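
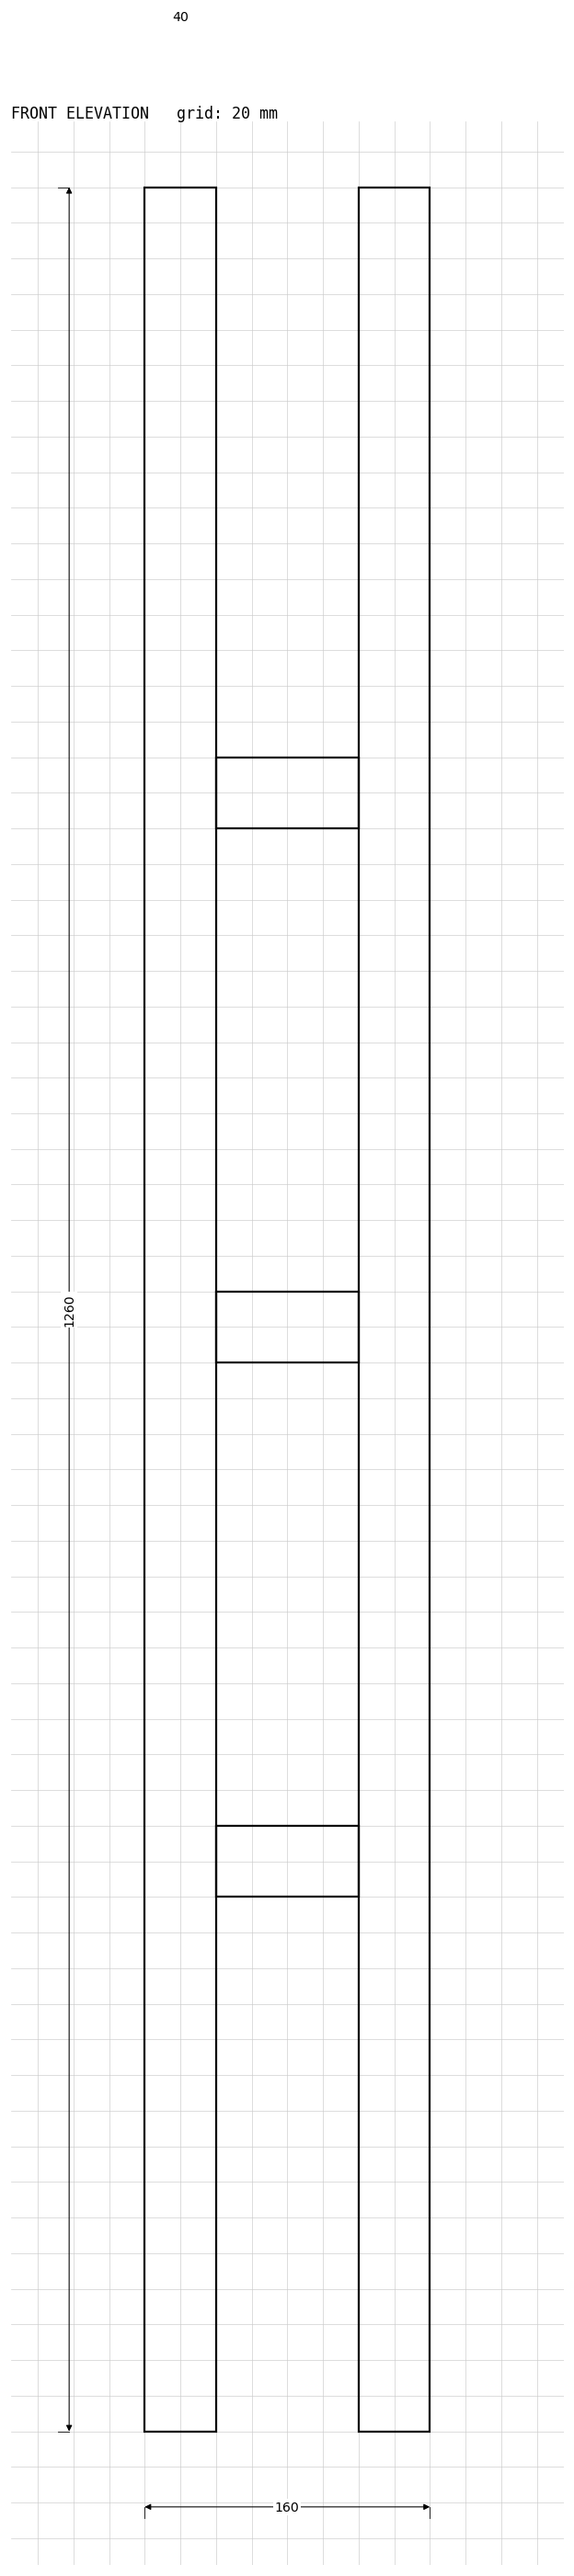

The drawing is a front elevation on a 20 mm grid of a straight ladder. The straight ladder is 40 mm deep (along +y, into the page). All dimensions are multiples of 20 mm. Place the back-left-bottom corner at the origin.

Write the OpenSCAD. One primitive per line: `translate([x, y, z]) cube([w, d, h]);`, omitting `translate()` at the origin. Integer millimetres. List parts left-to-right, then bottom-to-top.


cube([40, 40, 1260]);
translate([40, 0, 300]) cube([80, 40, 40]);
translate([40, 0, 600]) cube([80, 40, 40]);
translate([40, 0, 900]) cube([80, 40, 40]);
translate([120, 0, 0]) cube([40, 40, 1260]);


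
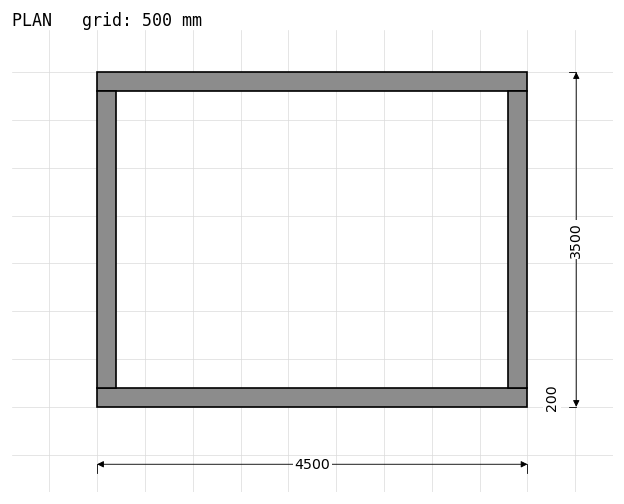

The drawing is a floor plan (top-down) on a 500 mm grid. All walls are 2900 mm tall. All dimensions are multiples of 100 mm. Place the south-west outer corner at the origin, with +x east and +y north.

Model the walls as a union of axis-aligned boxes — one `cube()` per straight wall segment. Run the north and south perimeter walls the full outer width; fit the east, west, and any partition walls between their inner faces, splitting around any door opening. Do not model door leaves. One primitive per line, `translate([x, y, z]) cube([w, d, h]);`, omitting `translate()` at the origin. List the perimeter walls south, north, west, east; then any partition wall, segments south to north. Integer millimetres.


cube([4500, 200, 2900]);
translate([0, 3300, 0]) cube([4500, 200, 2900]);
translate([0, 200, 0]) cube([200, 3100, 2900]);
translate([4300, 200, 0]) cube([200, 3100, 2900]);


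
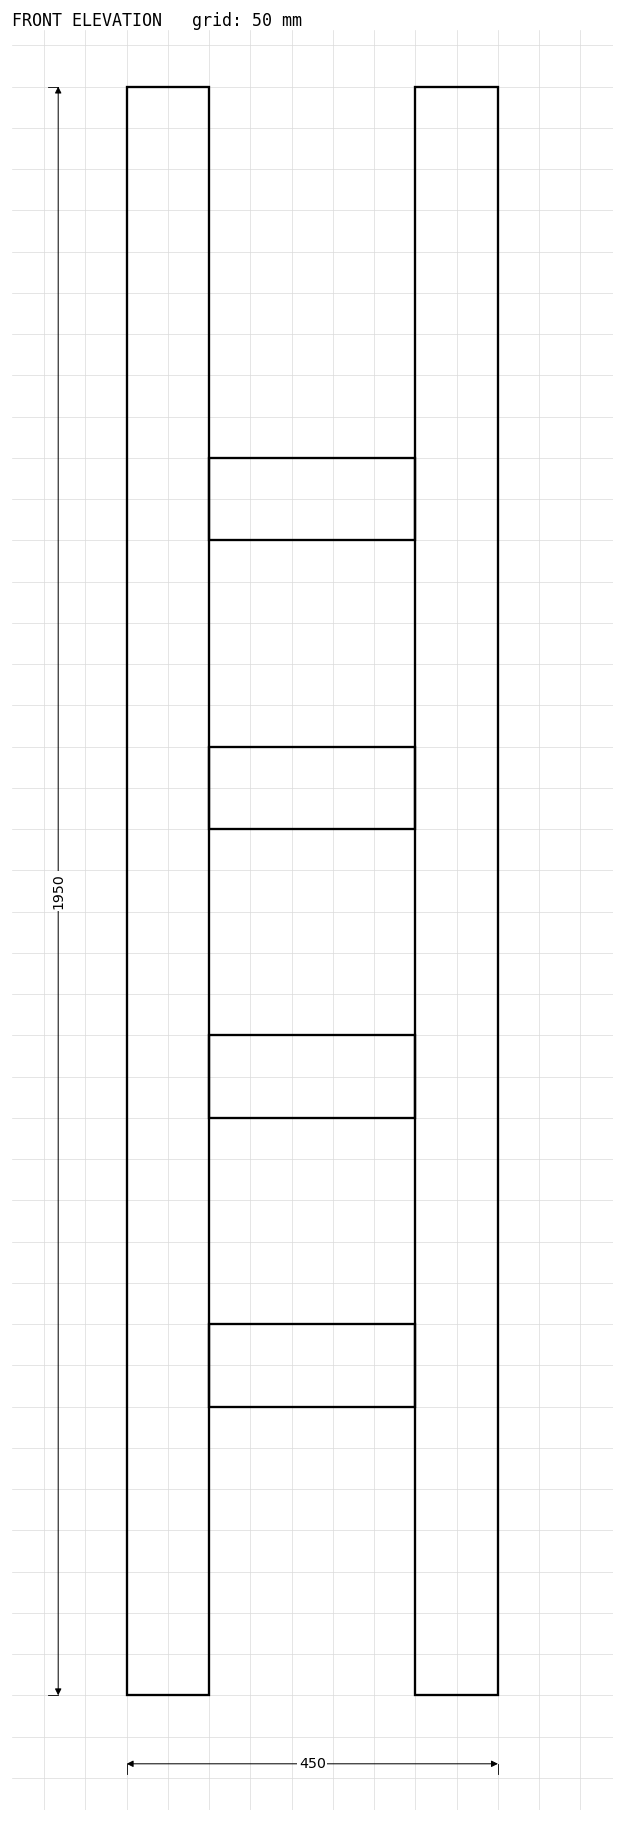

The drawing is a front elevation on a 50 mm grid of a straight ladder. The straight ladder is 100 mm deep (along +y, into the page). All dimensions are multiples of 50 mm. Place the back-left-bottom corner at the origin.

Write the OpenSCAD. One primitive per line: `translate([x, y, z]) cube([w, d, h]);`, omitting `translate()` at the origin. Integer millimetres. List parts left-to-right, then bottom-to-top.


cube([100, 100, 1950]);
translate([100, 0, 350]) cube([250, 100, 100]);
translate([100, 0, 700]) cube([250, 100, 100]);
translate([100, 0, 1050]) cube([250, 100, 100]);
translate([100, 0, 1400]) cube([250, 100, 100]);
translate([350, 0, 0]) cube([100, 100, 1950]);


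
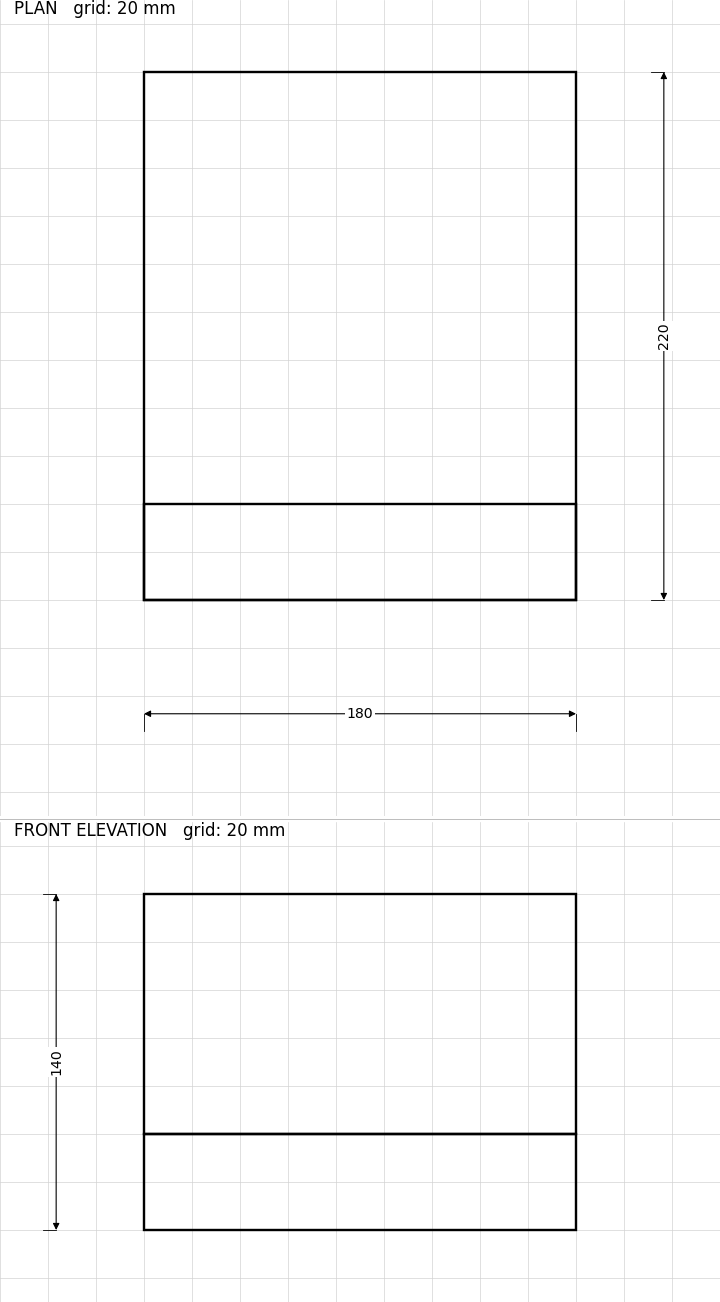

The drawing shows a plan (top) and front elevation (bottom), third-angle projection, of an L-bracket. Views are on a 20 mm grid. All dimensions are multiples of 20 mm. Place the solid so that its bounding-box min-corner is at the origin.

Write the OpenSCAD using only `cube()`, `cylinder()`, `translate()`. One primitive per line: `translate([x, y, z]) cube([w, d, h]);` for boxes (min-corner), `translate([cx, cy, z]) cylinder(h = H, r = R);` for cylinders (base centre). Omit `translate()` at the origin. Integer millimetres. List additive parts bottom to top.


cube([180, 220, 40]);
translate([0, 0, 40]) cube([180, 40, 100]);


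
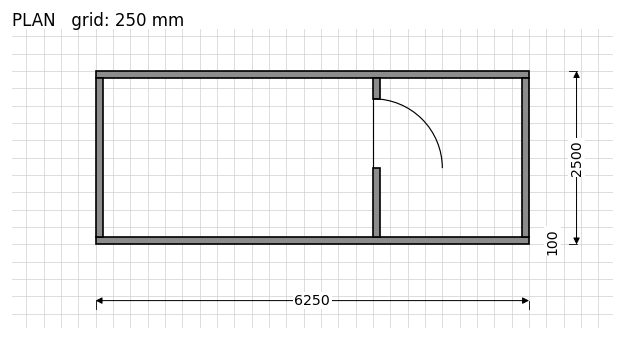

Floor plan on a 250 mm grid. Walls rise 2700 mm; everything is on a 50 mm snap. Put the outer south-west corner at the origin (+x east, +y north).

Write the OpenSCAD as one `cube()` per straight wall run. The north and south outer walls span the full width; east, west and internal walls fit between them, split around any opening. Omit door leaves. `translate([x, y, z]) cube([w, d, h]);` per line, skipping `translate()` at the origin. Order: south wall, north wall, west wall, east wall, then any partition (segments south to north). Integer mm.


cube([6250, 100, 2700]);
translate([0, 2400, 0]) cube([6250, 100, 2700]);
translate([0, 100, 0]) cube([100, 2300, 2700]);
translate([6150, 100, 0]) cube([100, 2300, 2700]);
translate([4000, 100, 0]) cube([100, 1000, 2700]);
translate([4000, 2100, 0]) cube([100, 300, 2700]);


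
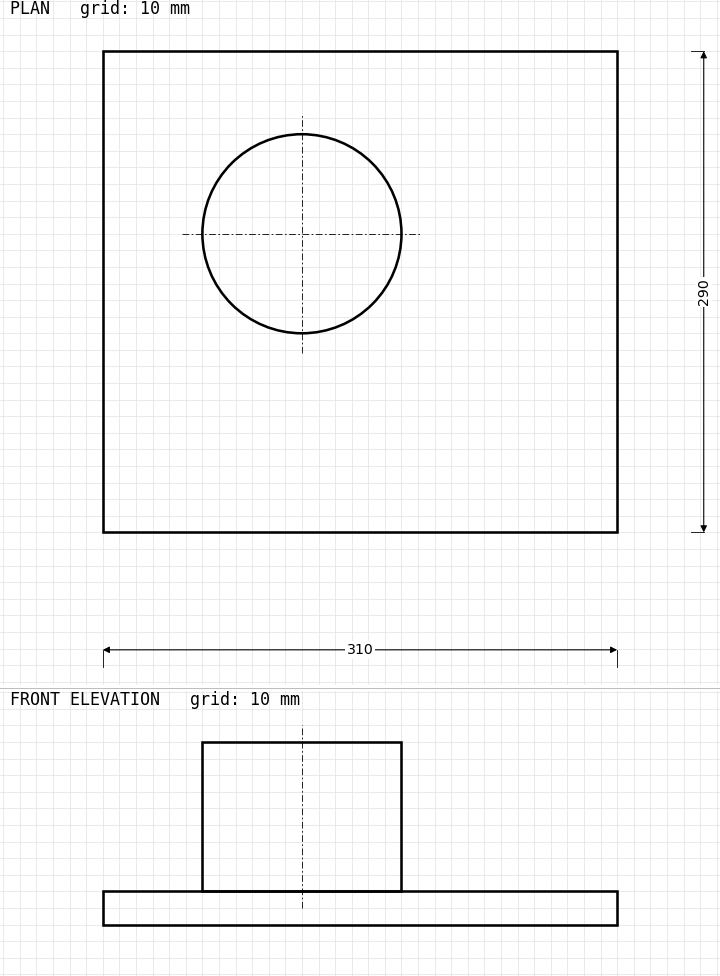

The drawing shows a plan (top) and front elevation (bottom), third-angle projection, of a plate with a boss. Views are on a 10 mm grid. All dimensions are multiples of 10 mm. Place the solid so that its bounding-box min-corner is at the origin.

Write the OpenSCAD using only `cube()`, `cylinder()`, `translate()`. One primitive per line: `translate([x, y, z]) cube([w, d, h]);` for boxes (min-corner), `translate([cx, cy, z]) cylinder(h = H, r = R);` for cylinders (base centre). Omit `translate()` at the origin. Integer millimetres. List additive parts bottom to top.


cube([310, 290, 20]);
translate([120, 180, 20]) cylinder(h = 90, r = 60);


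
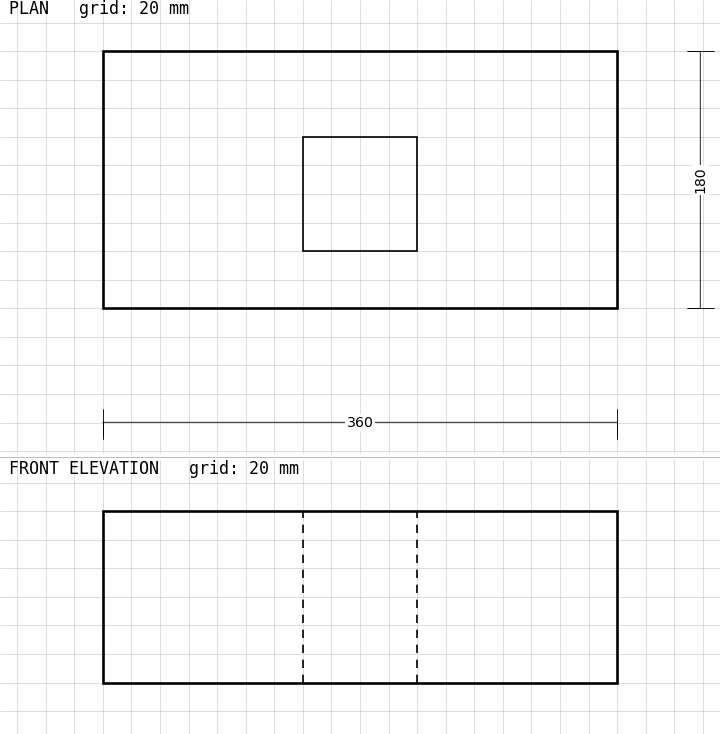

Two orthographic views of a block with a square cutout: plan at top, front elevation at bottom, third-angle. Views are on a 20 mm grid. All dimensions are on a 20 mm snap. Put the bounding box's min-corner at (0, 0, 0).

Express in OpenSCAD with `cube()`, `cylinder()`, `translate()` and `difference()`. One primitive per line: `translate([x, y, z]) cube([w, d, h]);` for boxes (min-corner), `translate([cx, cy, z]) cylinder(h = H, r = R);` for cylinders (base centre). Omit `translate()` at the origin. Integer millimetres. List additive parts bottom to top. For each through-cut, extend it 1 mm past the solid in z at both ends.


difference() {
  cube([360, 180, 120]);
  translate([140, 40, -1]) cube([80, 80, 122]);
}


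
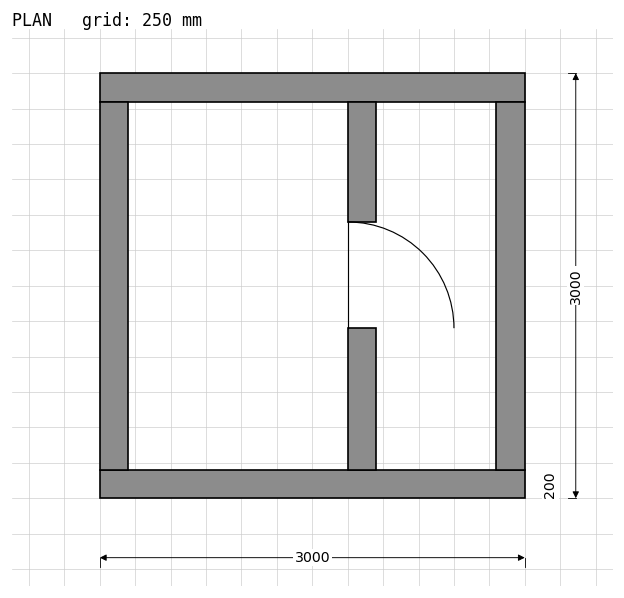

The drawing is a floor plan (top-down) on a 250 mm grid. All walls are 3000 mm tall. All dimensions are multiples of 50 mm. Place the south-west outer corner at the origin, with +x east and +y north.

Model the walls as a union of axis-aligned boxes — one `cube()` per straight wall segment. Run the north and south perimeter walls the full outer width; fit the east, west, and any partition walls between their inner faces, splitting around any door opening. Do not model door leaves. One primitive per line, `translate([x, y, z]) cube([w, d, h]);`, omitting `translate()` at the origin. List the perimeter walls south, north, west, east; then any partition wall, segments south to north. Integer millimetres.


cube([3000, 200, 3000]);
translate([0, 2800, 0]) cube([3000, 200, 3000]);
translate([0, 200, 0]) cube([200, 2600, 3000]);
translate([2800, 200, 0]) cube([200, 2600, 3000]);
translate([1750, 200, 0]) cube([200, 1000, 3000]);
translate([1750, 1950, 0]) cube([200, 850, 3000]);


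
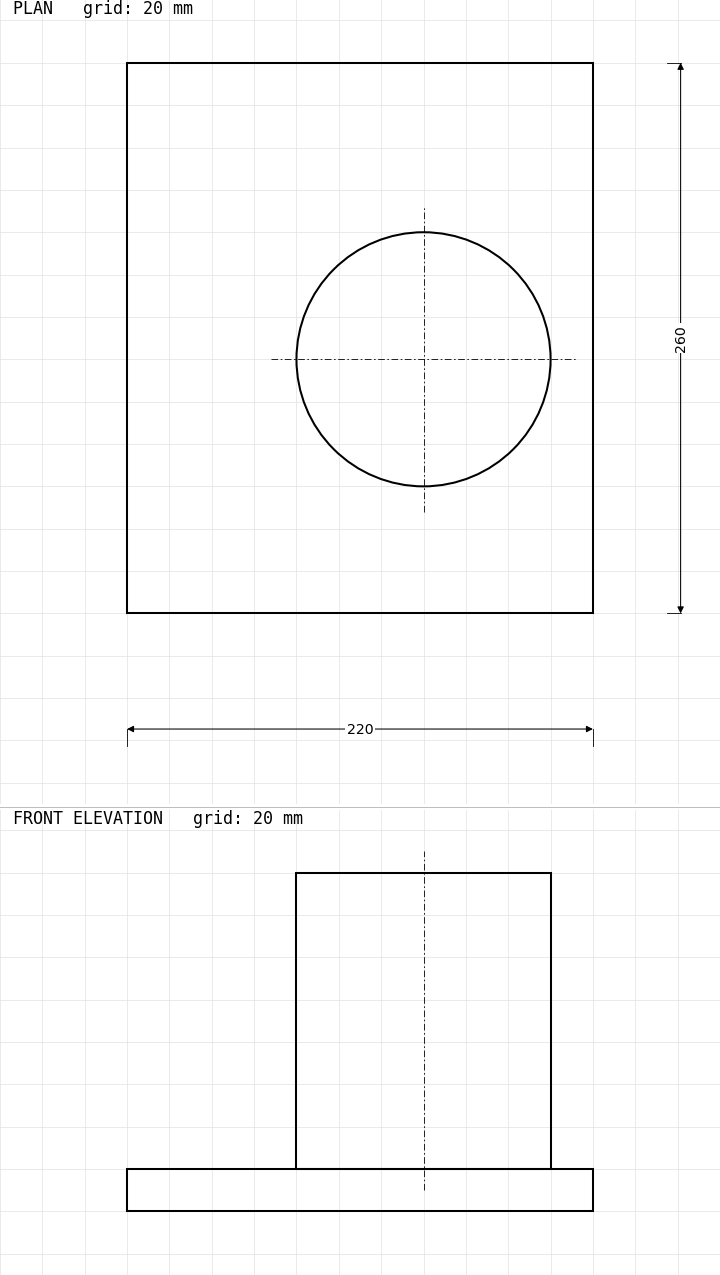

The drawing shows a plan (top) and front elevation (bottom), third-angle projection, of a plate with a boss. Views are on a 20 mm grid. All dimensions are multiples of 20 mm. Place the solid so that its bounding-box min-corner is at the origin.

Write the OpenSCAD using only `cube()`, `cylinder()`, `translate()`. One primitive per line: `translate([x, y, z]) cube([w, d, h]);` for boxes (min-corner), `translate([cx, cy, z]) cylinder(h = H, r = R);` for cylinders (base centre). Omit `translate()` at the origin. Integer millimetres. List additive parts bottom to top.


cube([220, 260, 20]);
translate([140, 120, 20]) cylinder(h = 140, r = 60);


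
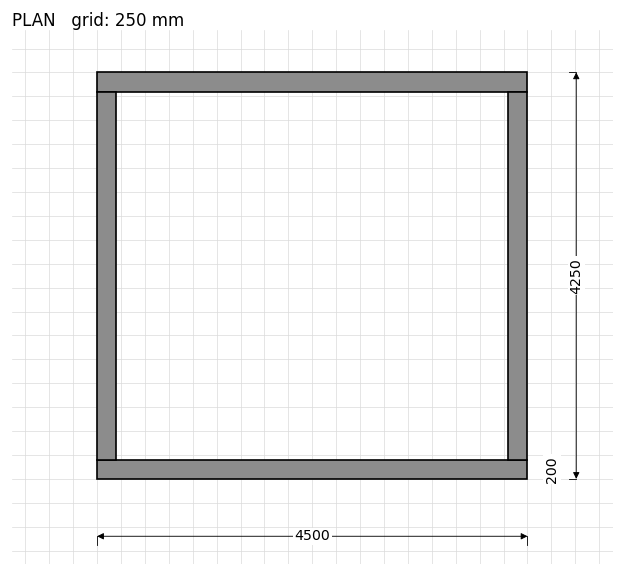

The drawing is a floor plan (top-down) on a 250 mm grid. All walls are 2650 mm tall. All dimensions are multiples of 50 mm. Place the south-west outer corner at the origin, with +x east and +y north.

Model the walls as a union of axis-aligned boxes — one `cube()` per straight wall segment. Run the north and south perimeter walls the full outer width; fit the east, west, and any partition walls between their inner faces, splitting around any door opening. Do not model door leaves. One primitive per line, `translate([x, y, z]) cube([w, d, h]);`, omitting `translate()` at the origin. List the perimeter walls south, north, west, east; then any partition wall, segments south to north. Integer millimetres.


cube([4500, 200, 2650]);
translate([0, 4050, 0]) cube([4500, 200, 2650]);
translate([0, 200, 0]) cube([200, 3850, 2650]);
translate([4300, 200, 0]) cube([200, 3850, 2650]);


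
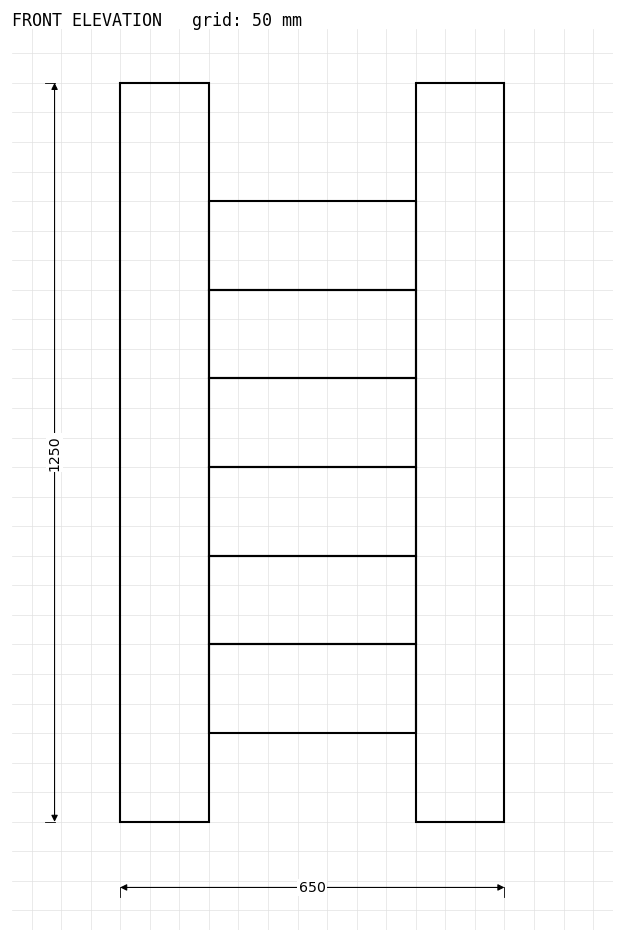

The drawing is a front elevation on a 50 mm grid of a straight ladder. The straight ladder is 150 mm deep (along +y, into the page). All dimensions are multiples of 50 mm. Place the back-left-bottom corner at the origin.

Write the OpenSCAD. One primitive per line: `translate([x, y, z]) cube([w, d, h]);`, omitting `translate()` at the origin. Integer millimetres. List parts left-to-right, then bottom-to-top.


cube([150, 150, 1250]);
translate([150, 0, 150]) cube([350, 150, 150]);
translate([150, 0, 300]) cube([350, 150, 150]);
translate([150, 0, 450]) cube([350, 150, 150]);
translate([150, 0, 600]) cube([350, 150, 150]);
translate([150, 0, 750]) cube([350, 150, 150]);
translate([150, 0, 900]) cube([350, 150, 150]);
translate([500, 0, 0]) cube([150, 150, 1250]);


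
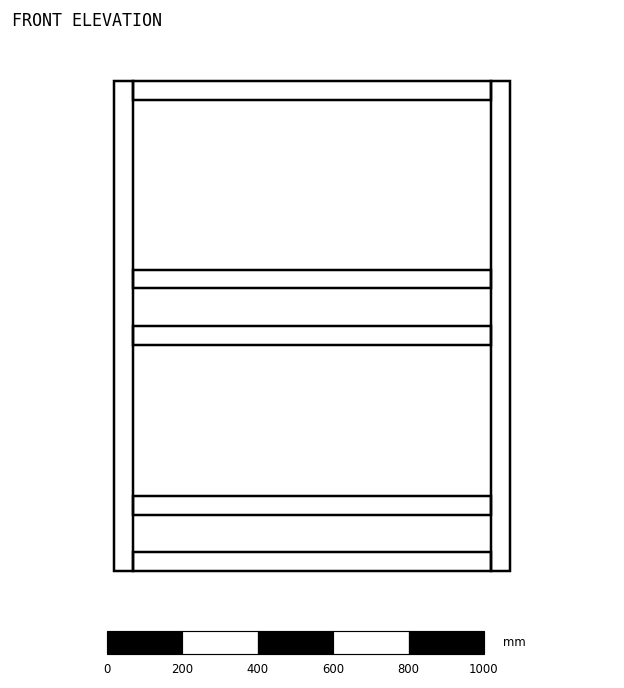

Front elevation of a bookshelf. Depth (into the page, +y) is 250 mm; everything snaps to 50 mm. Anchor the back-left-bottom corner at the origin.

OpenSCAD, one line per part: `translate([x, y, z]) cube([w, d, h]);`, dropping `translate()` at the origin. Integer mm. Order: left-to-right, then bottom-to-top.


cube([50, 250, 1300]);
translate([50, 0, 0]) cube([950, 250, 50]);
translate([50, 0, 150]) cube([950, 250, 50]);
translate([50, 0, 600]) cube([950, 250, 50]);
translate([50, 0, 750]) cube([950, 250, 50]);
translate([50, 0, 1250]) cube([950, 250, 50]);
translate([1000, 0, 0]) cube([50, 250, 1300]);


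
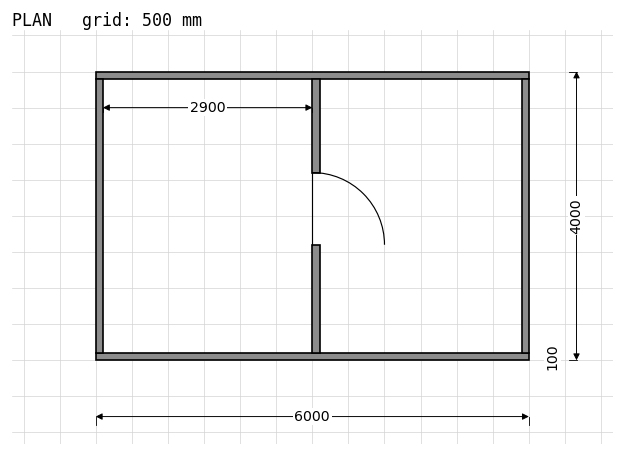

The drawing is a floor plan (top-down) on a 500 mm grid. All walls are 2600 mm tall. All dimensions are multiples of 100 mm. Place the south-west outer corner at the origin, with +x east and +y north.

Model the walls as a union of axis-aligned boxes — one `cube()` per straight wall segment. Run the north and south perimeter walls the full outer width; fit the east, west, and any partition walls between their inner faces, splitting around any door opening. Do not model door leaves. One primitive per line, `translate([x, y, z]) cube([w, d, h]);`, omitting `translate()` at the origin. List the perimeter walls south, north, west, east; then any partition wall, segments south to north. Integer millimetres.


cube([6000, 100, 2600]);
translate([0, 3900, 0]) cube([6000, 100, 2600]);
translate([0, 100, 0]) cube([100, 3800, 2600]);
translate([5900, 100, 0]) cube([100, 3800, 2600]);
translate([3000, 100, 0]) cube([100, 1500, 2600]);
translate([3000, 2600, 0]) cube([100, 1300, 2600]);


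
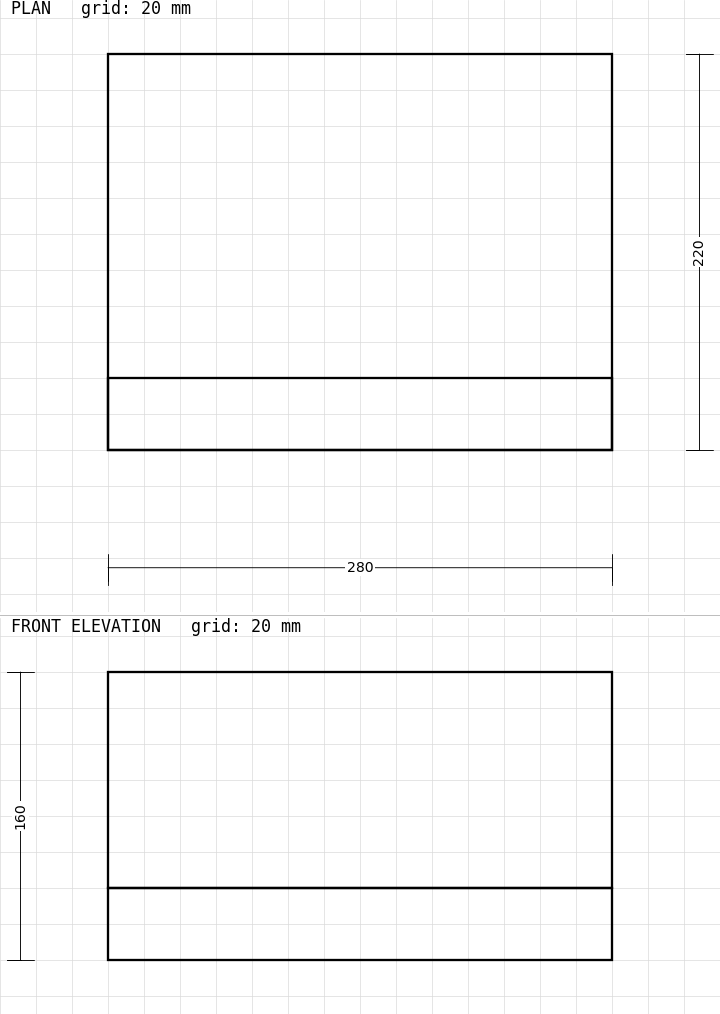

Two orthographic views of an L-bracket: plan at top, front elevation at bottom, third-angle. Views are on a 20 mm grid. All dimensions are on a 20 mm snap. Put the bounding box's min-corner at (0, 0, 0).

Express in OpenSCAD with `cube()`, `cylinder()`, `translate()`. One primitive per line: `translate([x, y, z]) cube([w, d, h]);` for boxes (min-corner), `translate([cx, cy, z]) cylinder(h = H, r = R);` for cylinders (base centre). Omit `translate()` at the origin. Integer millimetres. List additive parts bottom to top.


cube([280, 220, 40]);
translate([0, 0, 40]) cube([280, 40, 120]);


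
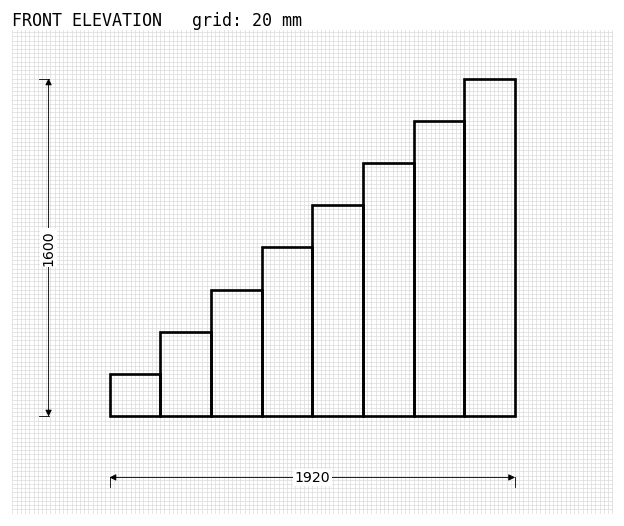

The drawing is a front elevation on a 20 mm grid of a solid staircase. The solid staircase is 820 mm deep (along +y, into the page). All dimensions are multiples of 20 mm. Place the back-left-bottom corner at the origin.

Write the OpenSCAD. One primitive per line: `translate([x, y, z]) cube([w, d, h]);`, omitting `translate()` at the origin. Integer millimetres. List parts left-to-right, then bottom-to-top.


cube([240, 820, 200]);
translate([240, 0, 0]) cube([240, 820, 400]);
translate([480, 0, 0]) cube([240, 820, 600]);
translate([720, 0, 0]) cube([240, 820, 800]);
translate([960, 0, 0]) cube([240, 820, 1000]);
translate([1200, 0, 0]) cube([240, 820, 1200]);
translate([1440, 0, 0]) cube([240, 820, 1400]);
translate([1680, 0, 0]) cube([240, 820, 1600]);


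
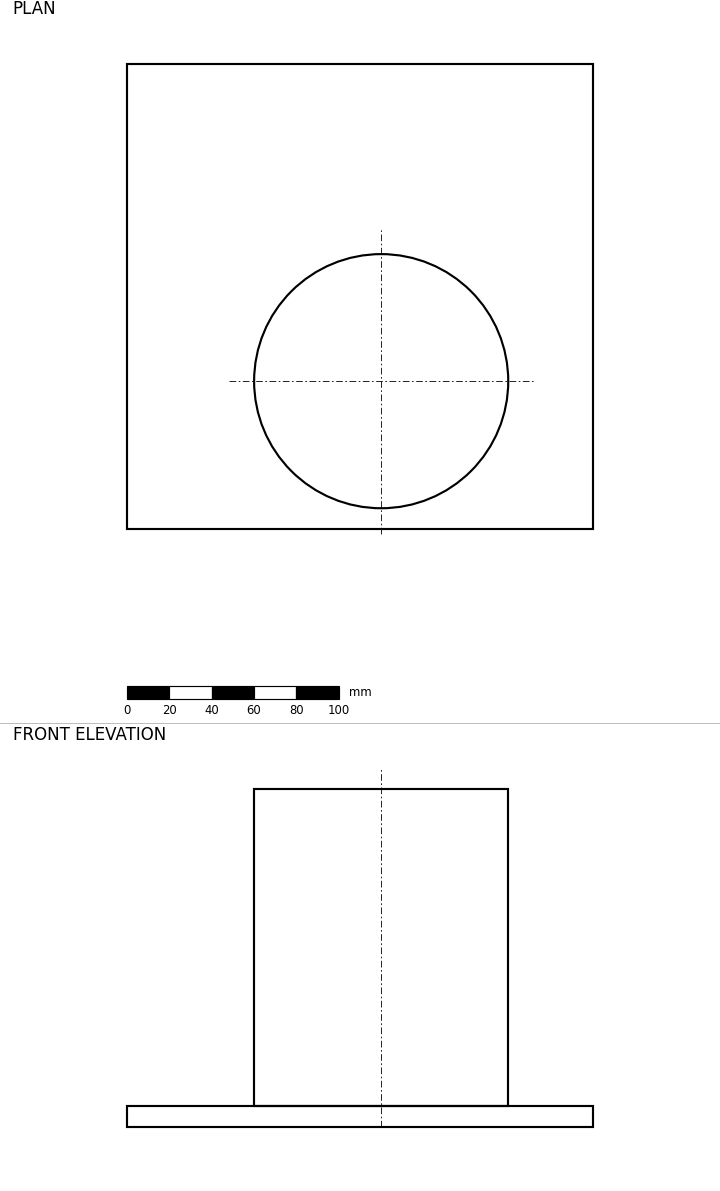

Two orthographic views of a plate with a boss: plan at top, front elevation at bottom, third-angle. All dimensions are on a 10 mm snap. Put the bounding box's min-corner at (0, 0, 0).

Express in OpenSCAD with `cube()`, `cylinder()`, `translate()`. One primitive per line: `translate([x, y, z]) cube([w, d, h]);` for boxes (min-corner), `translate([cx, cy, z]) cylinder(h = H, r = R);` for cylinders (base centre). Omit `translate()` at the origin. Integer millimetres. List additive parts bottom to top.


cube([220, 220, 10]);
translate([120, 70, 10]) cylinder(h = 150, r = 60);


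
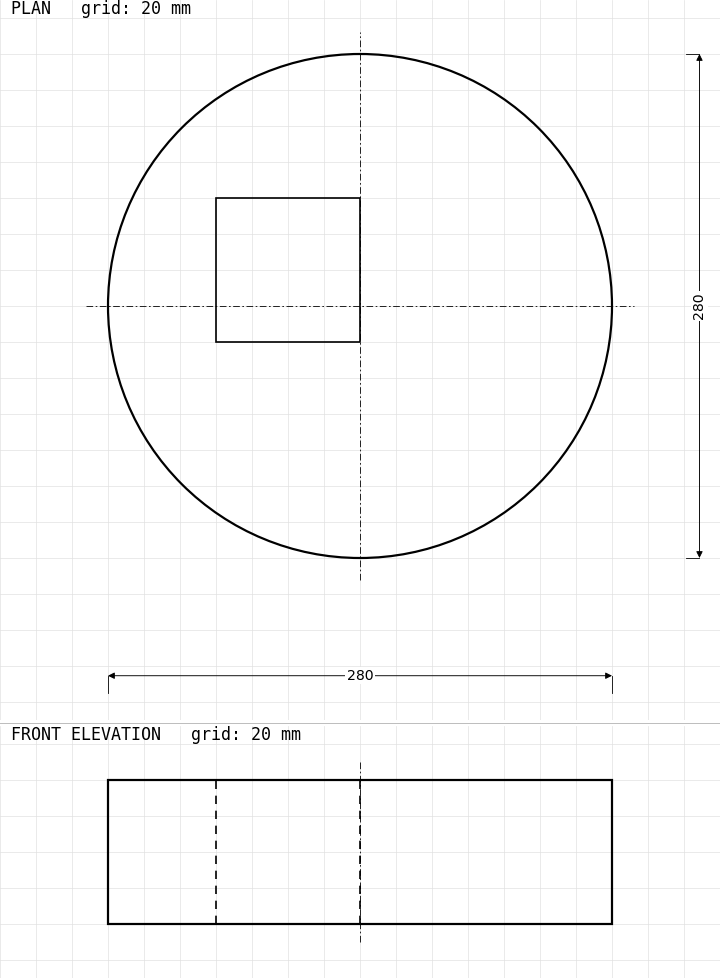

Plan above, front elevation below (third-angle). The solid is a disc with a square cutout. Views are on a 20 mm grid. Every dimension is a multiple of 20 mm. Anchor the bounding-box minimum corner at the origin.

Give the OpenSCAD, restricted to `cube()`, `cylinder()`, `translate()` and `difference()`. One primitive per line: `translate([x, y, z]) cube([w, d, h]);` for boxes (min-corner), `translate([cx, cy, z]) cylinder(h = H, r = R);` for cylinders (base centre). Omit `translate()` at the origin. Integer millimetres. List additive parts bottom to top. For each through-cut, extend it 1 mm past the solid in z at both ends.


difference() {
  translate([140, 140, 0]) cylinder(h = 80, r = 140);
  translate([60, 120, -1]) cube([80, 80, 82]);
}


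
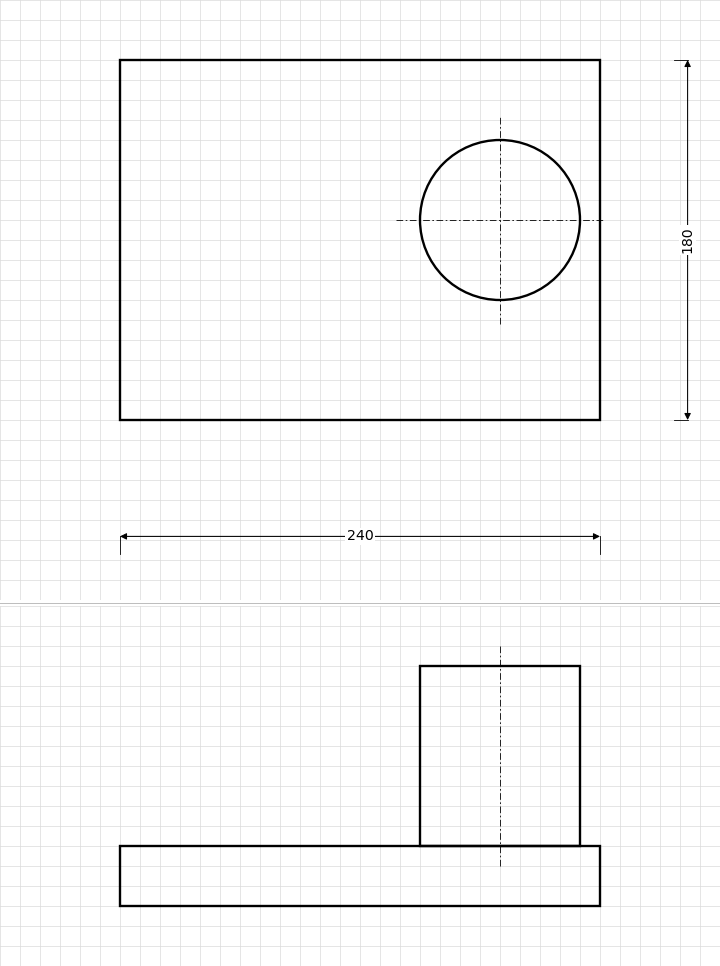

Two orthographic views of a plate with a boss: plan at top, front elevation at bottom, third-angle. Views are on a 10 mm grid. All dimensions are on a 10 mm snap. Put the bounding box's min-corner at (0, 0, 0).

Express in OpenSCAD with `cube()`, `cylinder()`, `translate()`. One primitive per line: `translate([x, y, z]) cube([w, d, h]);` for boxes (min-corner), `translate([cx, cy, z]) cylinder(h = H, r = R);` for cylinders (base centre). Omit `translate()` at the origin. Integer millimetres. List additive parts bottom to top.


cube([240, 180, 30]);
translate([190, 100, 30]) cylinder(h = 90, r = 40);


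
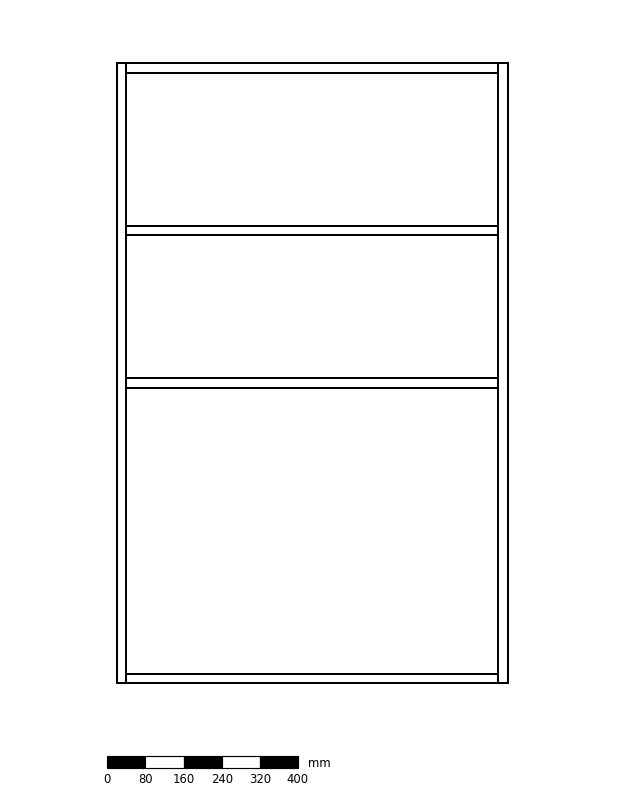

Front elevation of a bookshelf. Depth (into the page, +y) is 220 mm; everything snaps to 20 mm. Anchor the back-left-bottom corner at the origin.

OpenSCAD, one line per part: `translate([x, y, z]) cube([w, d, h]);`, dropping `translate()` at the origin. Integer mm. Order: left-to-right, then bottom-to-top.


cube([20, 220, 1300]);
translate([20, 0, 0]) cube([780, 220, 20]);
translate([20, 0, 620]) cube([780, 220, 20]);
translate([20, 0, 940]) cube([780, 220, 20]);
translate([20, 0, 1280]) cube([780, 220, 20]);
translate([800, 0, 0]) cube([20, 220, 1300]);


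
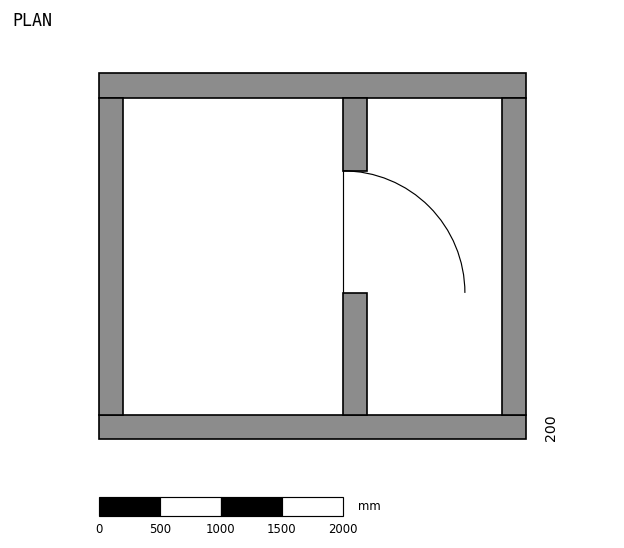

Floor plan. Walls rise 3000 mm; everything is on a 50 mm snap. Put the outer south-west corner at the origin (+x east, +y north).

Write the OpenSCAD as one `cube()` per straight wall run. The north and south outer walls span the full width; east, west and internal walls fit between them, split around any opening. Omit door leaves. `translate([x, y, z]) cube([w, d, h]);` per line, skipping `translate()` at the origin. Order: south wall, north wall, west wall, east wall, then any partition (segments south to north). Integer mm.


cube([3500, 200, 3000]);
translate([0, 2800, 0]) cube([3500, 200, 3000]);
translate([0, 200, 0]) cube([200, 2600, 3000]);
translate([3300, 200, 0]) cube([200, 2600, 3000]);
translate([2000, 200, 0]) cube([200, 1000, 3000]);
translate([2000, 2200, 0]) cube([200, 600, 3000]);


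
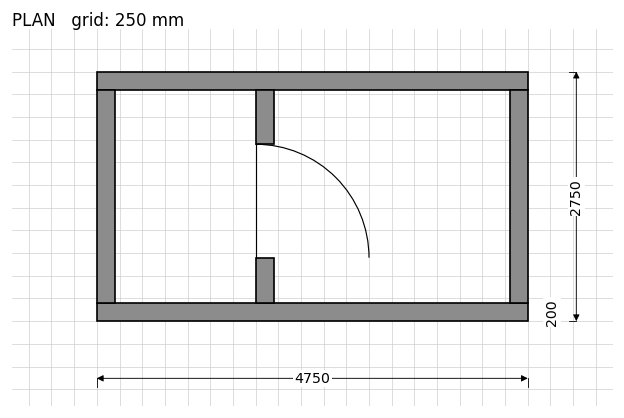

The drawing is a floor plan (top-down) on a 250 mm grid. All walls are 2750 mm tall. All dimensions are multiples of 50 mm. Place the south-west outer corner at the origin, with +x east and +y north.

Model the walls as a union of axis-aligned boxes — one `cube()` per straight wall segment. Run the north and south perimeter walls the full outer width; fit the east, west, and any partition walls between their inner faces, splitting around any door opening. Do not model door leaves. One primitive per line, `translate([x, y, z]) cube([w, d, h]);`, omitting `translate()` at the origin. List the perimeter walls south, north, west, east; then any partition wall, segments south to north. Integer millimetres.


cube([4750, 200, 2750]);
translate([0, 2550, 0]) cube([4750, 200, 2750]);
translate([0, 200, 0]) cube([200, 2350, 2750]);
translate([4550, 200, 0]) cube([200, 2350, 2750]);
translate([1750, 200, 0]) cube([200, 500, 2750]);
translate([1750, 1950, 0]) cube([200, 600, 2750]);


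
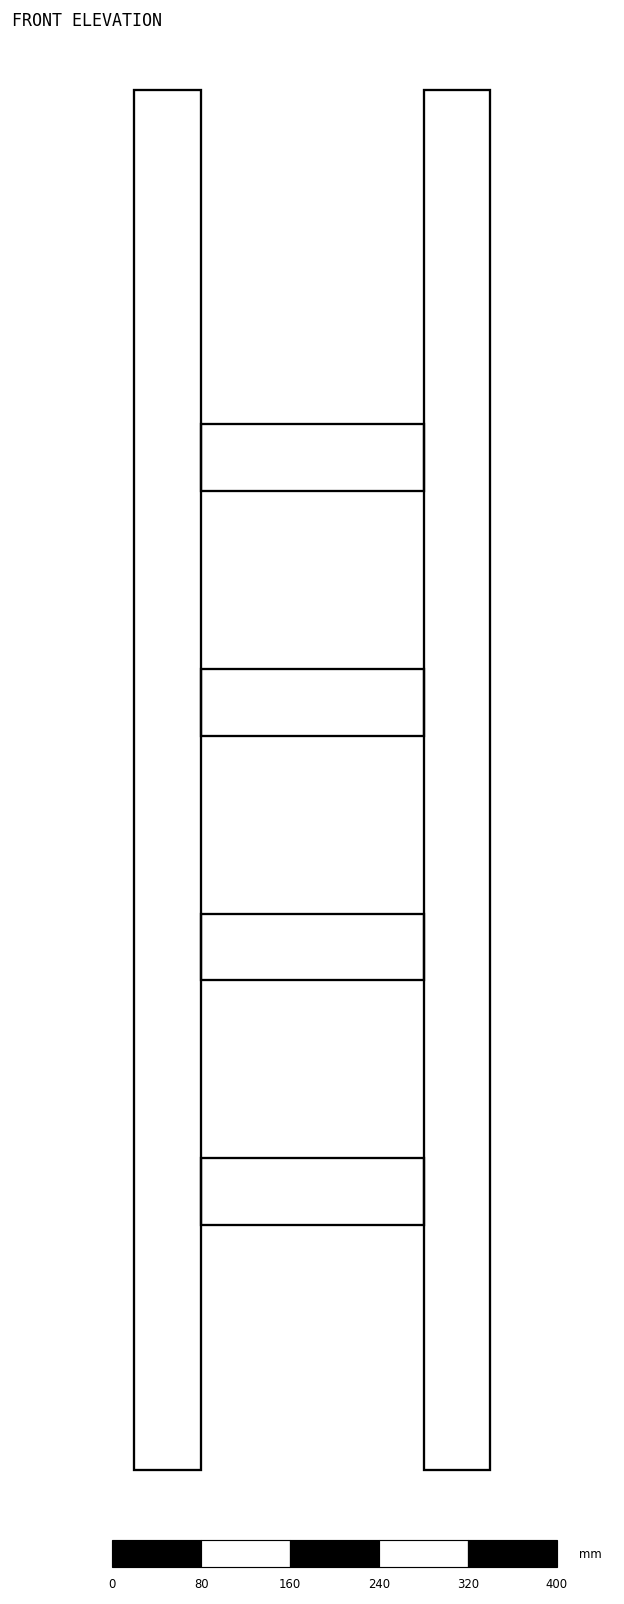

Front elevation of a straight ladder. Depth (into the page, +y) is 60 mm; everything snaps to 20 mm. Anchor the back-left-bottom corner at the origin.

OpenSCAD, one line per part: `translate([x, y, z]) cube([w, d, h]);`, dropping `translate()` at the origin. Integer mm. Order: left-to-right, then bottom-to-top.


cube([60, 60, 1240]);
translate([60, 0, 220]) cube([200, 60, 60]);
translate([60, 0, 440]) cube([200, 60, 60]);
translate([60, 0, 660]) cube([200, 60, 60]);
translate([60, 0, 880]) cube([200, 60, 60]);
translate([260, 0, 0]) cube([60, 60, 1240]);


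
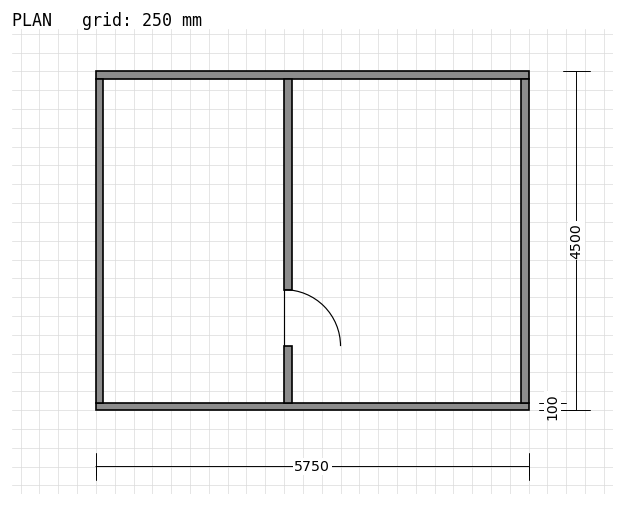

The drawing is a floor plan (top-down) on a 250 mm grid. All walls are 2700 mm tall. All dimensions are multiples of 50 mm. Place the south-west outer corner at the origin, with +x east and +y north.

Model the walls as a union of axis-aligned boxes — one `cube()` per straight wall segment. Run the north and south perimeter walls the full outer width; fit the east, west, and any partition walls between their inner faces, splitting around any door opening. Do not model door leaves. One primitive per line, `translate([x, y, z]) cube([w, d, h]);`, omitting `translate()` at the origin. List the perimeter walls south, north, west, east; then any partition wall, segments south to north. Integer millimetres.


cube([5750, 100, 2700]);
translate([0, 4400, 0]) cube([5750, 100, 2700]);
translate([0, 100, 0]) cube([100, 4300, 2700]);
translate([5650, 100, 0]) cube([100, 4300, 2700]);
translate([2500, 100, 0]) cube([100, 750, 2700]);
translate([2500, 1600, 0]) cube([100, 2800, 2700]);


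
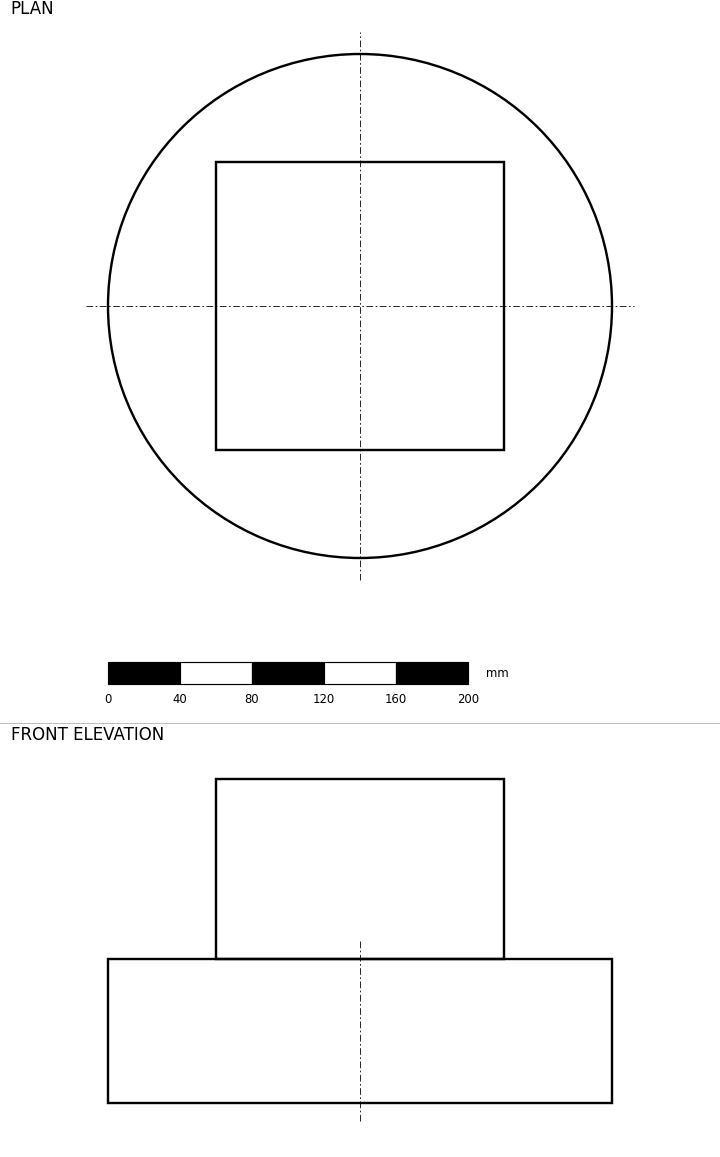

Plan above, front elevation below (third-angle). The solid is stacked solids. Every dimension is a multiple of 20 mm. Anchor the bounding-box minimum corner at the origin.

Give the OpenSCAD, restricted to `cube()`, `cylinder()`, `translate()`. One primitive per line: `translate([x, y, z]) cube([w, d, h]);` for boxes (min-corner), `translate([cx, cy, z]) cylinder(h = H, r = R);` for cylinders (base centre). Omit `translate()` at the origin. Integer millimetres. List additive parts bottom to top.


translate([140, 140, 0]) cylinder(h = 80, r = 140);
translate([60, 60, 80]) cube([160, 160, 100]);


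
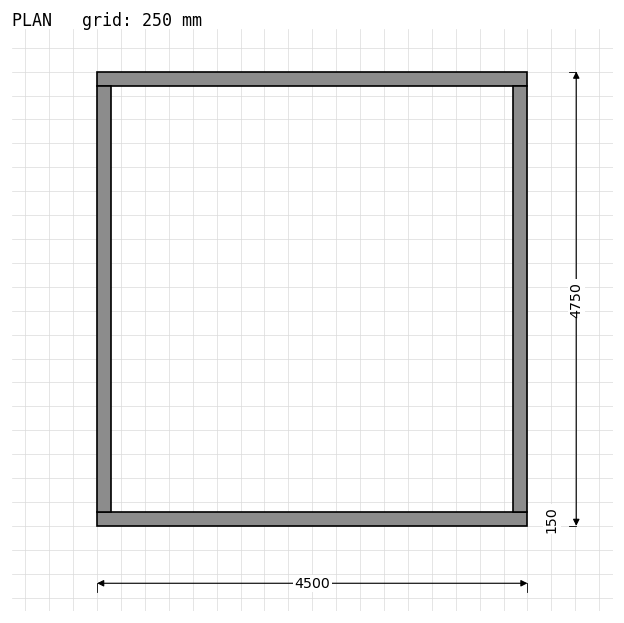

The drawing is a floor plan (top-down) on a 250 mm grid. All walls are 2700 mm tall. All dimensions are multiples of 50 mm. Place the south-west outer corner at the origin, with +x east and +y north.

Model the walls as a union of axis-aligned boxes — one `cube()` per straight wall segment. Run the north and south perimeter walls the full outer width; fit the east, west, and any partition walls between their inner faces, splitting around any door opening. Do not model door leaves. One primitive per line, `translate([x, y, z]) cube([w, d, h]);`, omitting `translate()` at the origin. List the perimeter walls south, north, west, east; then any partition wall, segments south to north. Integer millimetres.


cube([4500, 150, 2700]);
translate([0, 4600, 0]) cube([4500, 150, 2700]);
translate([0, 150, 0]) cube([150, 4450, 2700]);
translate([4350, 150, 0]) cube([150, 4450, 2700]);


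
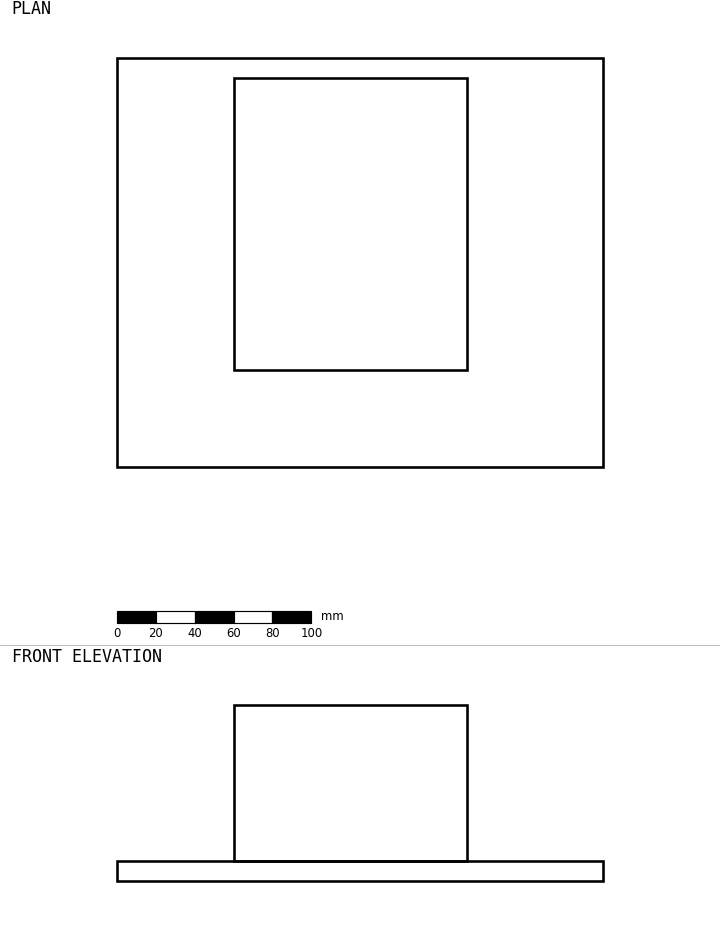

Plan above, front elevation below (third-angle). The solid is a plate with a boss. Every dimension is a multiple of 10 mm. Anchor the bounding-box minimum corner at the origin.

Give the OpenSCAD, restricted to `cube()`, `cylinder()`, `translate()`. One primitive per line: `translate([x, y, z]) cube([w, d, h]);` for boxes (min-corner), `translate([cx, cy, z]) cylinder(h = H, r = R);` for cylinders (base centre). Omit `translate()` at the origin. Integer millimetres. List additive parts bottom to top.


cube([250, 210, 10]);
translate([60, 50, 10]) cube([120, 150, 80]);


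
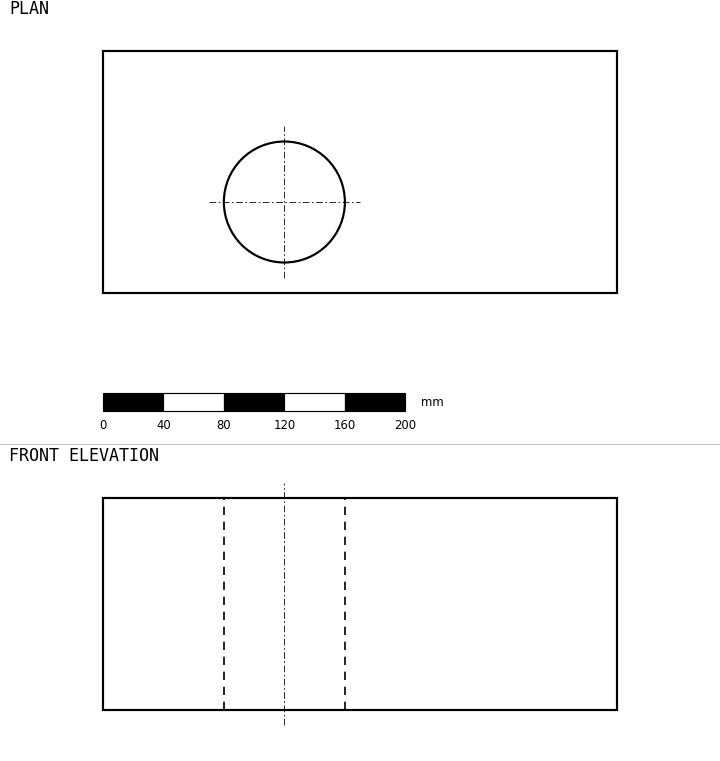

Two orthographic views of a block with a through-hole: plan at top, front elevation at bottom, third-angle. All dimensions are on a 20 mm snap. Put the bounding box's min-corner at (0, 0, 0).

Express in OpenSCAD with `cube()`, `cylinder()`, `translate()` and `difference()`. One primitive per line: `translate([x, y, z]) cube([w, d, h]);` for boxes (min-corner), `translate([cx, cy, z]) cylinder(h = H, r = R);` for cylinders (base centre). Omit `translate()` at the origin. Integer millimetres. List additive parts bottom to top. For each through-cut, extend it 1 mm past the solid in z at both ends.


difference() {
  cube([340, 160, 140]);
  translate([120, 60, -1]) cylinder(h = 142, r = 40);
}


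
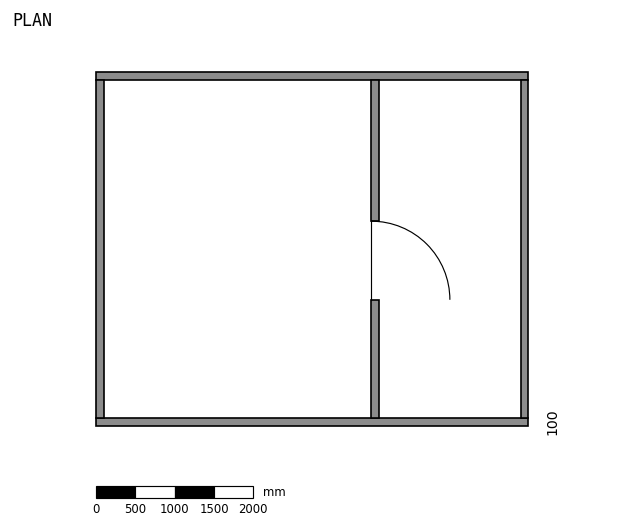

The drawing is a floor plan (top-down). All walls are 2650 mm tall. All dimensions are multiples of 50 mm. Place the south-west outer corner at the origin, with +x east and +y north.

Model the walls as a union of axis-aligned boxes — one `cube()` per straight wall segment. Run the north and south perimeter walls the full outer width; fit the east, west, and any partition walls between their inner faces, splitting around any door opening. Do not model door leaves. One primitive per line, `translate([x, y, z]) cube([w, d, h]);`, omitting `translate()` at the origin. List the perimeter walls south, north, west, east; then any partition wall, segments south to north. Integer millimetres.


cube([5500, 100, 2650]);
translate([0, 4400, 0]) cube([5500, 100, 2650]);
translate([0, 100, 0]) cube([100, 4300, 2650]);
translate([5400, 100, 0]) cube([100, 4300, 2650]);
translate([3500, 100, 0]) cube([100, 1500, 2650]);
translate([3500, 2600, 0]) cube([100, 1800, 2650]);


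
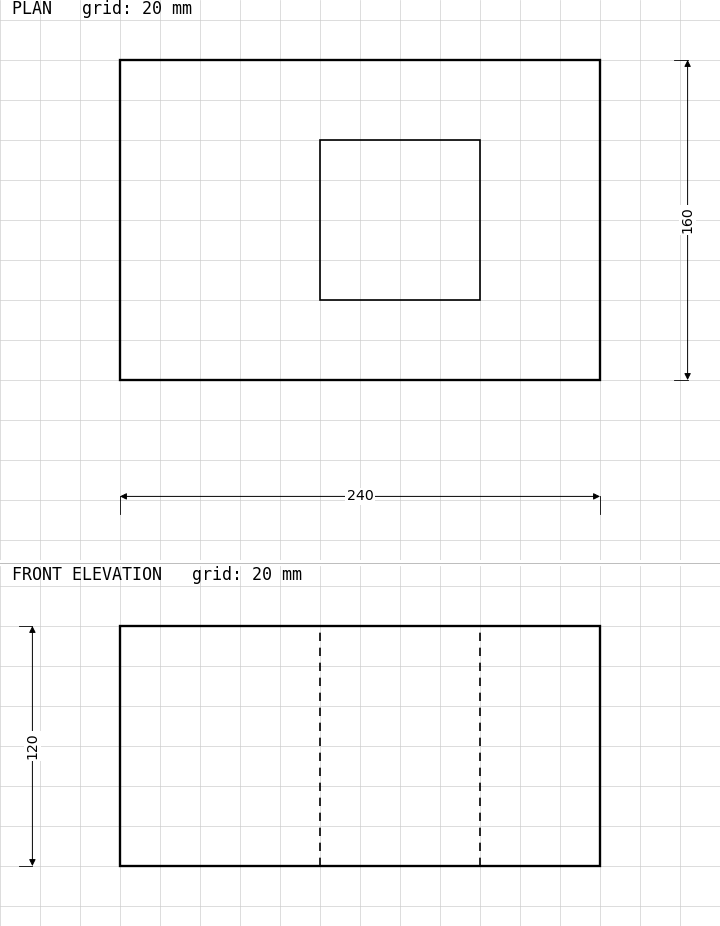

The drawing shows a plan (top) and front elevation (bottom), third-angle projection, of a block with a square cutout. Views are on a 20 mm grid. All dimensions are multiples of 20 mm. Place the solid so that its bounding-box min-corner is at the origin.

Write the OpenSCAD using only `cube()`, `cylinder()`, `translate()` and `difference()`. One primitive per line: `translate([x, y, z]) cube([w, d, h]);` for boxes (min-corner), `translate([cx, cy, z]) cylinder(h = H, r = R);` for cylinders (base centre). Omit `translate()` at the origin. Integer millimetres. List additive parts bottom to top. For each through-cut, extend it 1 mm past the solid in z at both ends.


difference() {
  cube([240, 160, 120]);
  translate([100, 40, -1]) cube([80, 80, 122]);
}


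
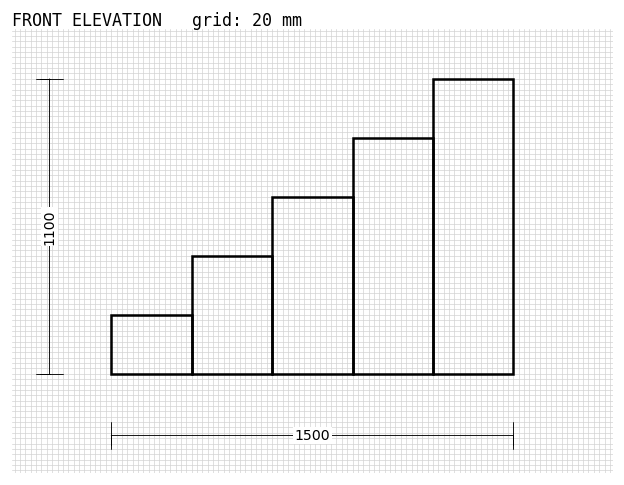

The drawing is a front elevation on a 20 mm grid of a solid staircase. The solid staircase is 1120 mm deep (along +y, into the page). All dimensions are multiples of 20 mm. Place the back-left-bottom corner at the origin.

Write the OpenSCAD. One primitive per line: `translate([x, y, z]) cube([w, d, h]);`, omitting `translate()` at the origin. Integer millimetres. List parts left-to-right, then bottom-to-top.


cube([300, 1120, 220]);
translate([300, 0, 0]) cube([300, 1120, 440]);
translate([600, 0, 0]) cube([300, 1120, 660]);
translate([900, 0, 0]) cube([300, 1120, 880]);
translate([1200, 0, 0]) cube([300, 1120, 1100]);


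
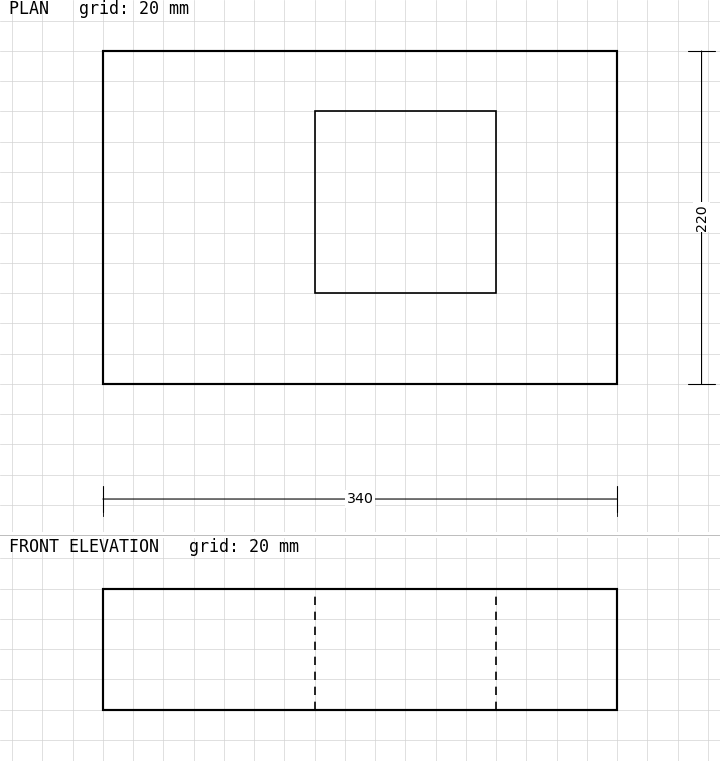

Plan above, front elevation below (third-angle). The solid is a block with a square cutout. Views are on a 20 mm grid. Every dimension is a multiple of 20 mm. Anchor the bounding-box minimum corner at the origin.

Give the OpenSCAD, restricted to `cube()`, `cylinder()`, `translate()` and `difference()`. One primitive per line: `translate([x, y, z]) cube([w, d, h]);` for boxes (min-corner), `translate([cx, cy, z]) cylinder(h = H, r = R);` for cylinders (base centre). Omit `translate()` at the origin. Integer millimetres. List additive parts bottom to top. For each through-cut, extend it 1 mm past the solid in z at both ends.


difference() {
  cube([340, 220, 80]);
  translate([140, 60, -1]) cube([120, 120, 82]);
}


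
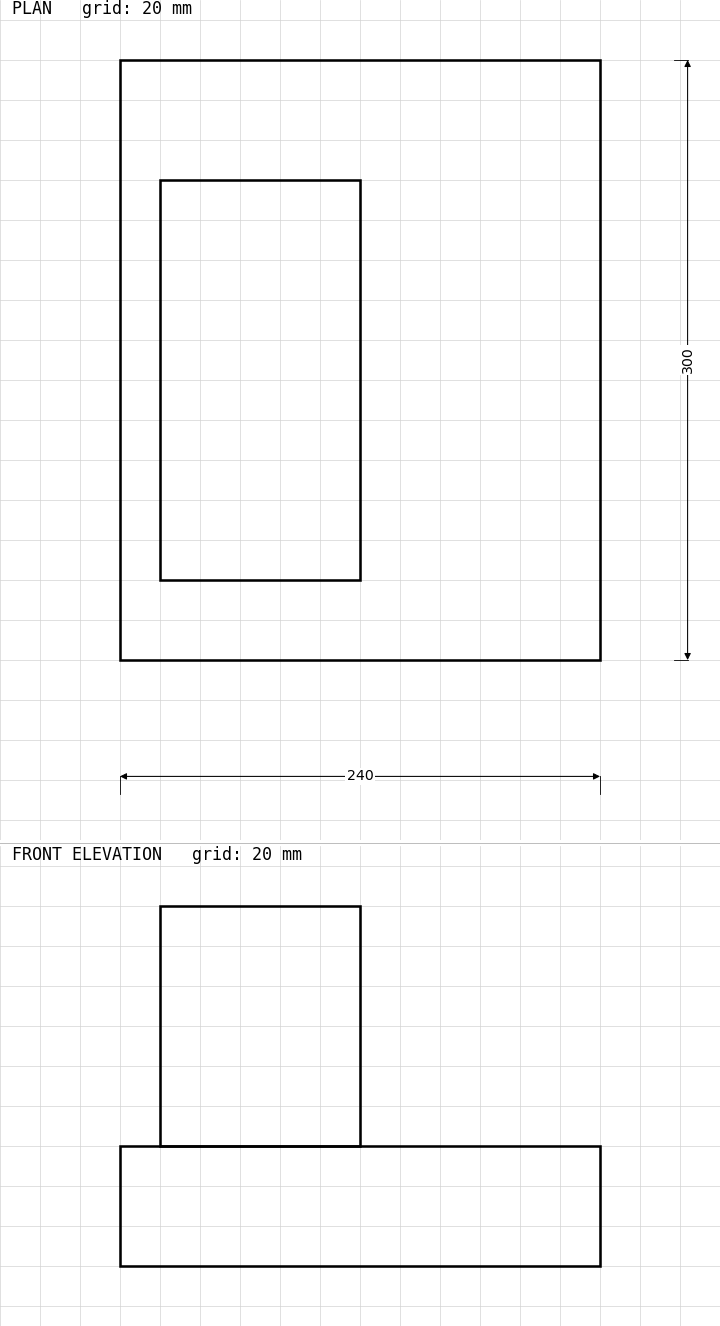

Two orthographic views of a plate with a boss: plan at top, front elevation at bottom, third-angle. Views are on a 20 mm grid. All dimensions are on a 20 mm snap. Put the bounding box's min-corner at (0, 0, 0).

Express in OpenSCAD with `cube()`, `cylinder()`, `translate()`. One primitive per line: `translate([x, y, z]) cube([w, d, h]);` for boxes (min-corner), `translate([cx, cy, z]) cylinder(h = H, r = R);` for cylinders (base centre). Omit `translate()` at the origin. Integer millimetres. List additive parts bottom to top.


cube([240, 300, 60]);
translate([20, 40, 60]) cube([100, 200, 120]);


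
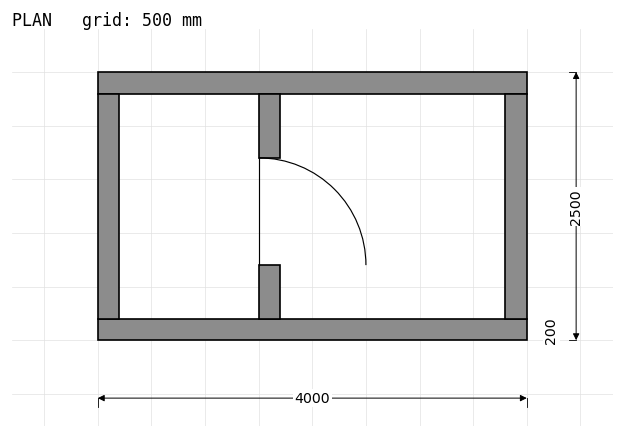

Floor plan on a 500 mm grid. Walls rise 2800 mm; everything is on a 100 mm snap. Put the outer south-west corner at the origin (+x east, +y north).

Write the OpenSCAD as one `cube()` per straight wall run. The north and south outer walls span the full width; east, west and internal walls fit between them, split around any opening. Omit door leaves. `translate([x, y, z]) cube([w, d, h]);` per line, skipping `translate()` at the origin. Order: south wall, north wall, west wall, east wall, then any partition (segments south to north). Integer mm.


cube([4000, 200, 2800]);
translate([0, 2300, 0]) cube([4000, 200, 2800]);
translate([0, 200, 0]) cube([200, 2100, 2800]);
translate([3800, 200, 0]) cube([200, 2100, 2800]);
translate([1500, 200, 0]) cube([200, 500, 2800]);
translate([1500, 1700, 0]) cube([200, 600, 2800]);


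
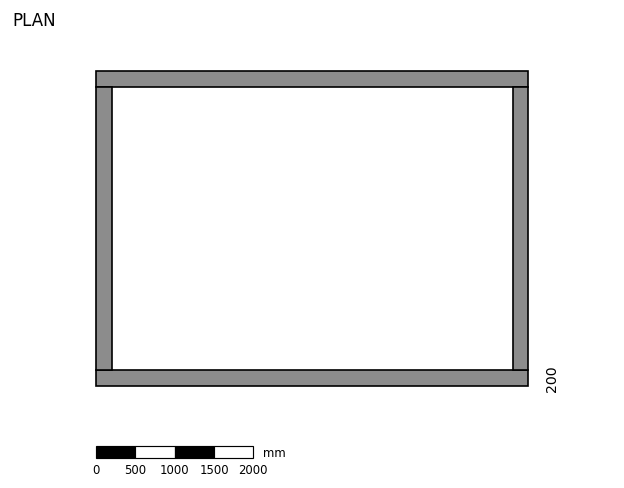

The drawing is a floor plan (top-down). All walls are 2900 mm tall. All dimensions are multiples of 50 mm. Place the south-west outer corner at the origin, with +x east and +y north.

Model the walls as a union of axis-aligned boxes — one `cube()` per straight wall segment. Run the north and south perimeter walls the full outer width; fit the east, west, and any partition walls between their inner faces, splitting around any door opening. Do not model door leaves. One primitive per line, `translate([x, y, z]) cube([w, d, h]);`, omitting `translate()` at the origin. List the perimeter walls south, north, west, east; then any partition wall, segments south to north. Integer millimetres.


cube([5500, 200, 2900]);
translate([0, 3800, 0]) cube([5500, 200, 2900]);
translate([0, 200, 0]) cube([200, 3600, 2900]);
translate([5300, 200, 0]) cube([200, 3600, 2900]);


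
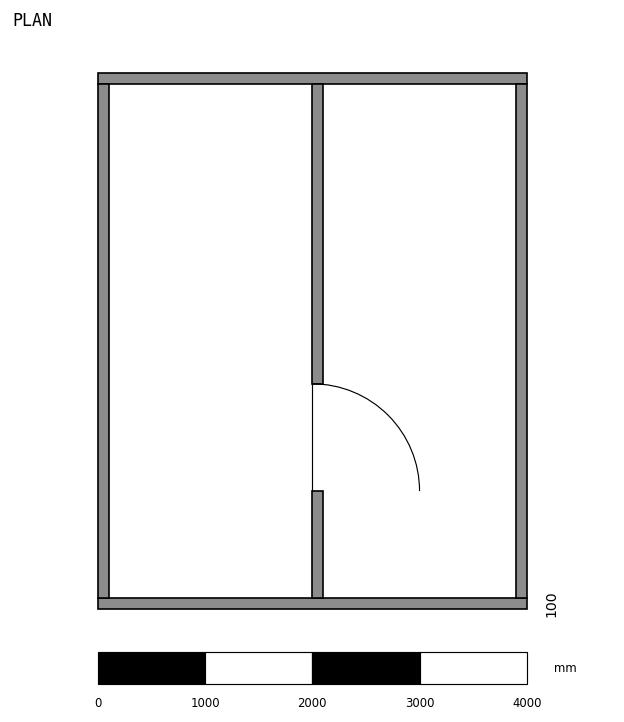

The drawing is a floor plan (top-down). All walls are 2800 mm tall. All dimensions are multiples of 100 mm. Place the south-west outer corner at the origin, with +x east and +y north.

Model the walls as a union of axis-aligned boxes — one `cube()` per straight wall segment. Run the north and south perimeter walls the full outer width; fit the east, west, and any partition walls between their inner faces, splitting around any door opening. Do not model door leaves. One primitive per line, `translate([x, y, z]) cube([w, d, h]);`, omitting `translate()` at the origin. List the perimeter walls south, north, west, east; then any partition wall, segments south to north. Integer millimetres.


cube([4000, 100, 2800]);
translate([0, 4900, 0]) cube([4000, 100, 2800]);
translate([0, 100, 0]) cube([100, 4800, 2800]);
translate([3900, 100, 0]) cube([100, 4800, 2800]);
translate([2000, 100, 0]) cube([100, 1000, 2800]);
translate([2000, 2100, 0]) cube([100, 2800, 2800]);


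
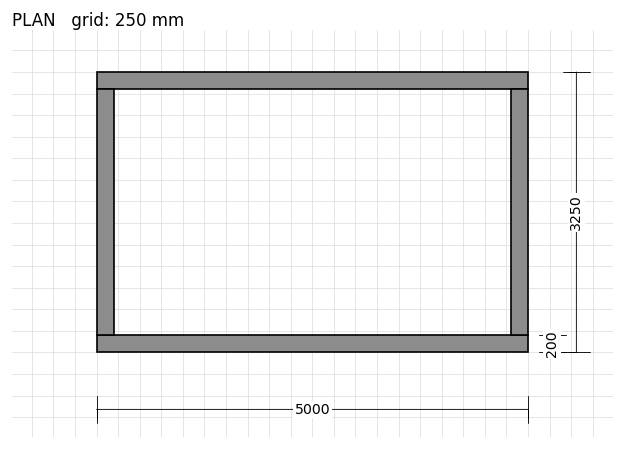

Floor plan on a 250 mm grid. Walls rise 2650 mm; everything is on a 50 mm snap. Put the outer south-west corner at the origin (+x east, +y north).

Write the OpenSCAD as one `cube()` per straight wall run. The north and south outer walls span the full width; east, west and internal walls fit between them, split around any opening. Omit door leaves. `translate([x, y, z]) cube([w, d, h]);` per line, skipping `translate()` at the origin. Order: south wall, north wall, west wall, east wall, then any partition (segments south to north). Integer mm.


cube([5000, 200, 2650]);
translate([0, 3050, 0]) cube([5000, 200, 2650]);
translate([0, 200, 0]) cube([200, 2850, 2650]);
translate([4800, 200, 0]) cube([200, 2850, 2650]);


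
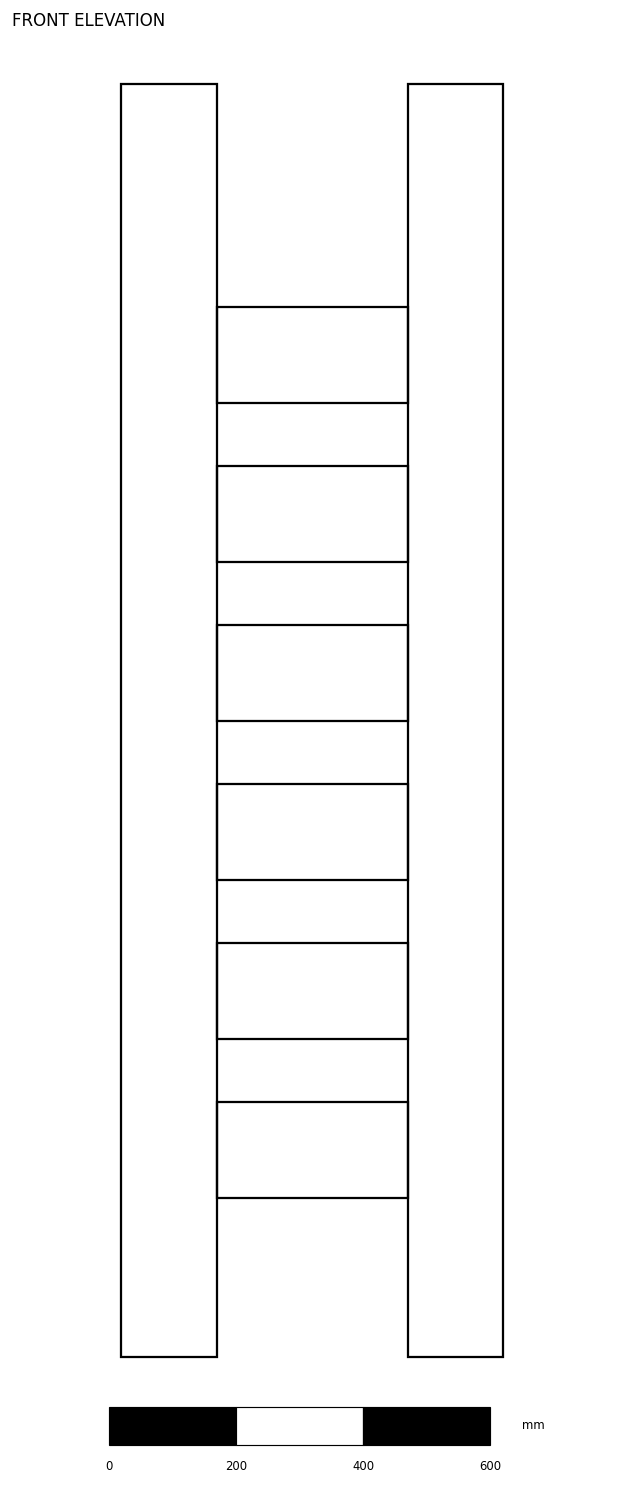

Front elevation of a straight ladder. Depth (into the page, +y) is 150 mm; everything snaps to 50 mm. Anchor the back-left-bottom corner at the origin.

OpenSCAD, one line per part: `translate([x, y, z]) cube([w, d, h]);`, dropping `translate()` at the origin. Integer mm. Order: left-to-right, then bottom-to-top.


cube([150, 150, 2000]);
translate([150, 0, 250]) cube([300, 150, 150]);
translate([150, 0, 500]) cube([300, 150, 150]);
translate([150, 0, 750]) cube([300, 150, 150]);
translate([150, 0, 1000]) cube([300, 150, 150]);
translate([150, 0, 1250]) cube([300, 150, 150]);
translate([150, 0, 1500]) cube([300, 150, 150]);
translate([450, 0, 0]) cube([150, 150, 2000]);
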